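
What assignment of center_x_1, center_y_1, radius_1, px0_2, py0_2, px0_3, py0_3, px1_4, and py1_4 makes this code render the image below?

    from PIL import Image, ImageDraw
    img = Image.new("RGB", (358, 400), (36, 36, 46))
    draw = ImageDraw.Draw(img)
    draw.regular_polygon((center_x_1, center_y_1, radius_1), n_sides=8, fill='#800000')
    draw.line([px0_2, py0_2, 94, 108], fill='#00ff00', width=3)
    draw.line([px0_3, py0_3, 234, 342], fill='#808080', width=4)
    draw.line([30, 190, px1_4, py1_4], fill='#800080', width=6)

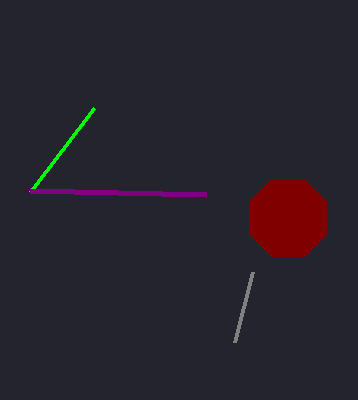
center_x_1 = 288; center_y_1 = 218; radius_1 = 42; px0_2 = 30; py0_2 = 192; px0_3 = 252; py0_3 = 272; px1_4 = 206; py1_4 = 194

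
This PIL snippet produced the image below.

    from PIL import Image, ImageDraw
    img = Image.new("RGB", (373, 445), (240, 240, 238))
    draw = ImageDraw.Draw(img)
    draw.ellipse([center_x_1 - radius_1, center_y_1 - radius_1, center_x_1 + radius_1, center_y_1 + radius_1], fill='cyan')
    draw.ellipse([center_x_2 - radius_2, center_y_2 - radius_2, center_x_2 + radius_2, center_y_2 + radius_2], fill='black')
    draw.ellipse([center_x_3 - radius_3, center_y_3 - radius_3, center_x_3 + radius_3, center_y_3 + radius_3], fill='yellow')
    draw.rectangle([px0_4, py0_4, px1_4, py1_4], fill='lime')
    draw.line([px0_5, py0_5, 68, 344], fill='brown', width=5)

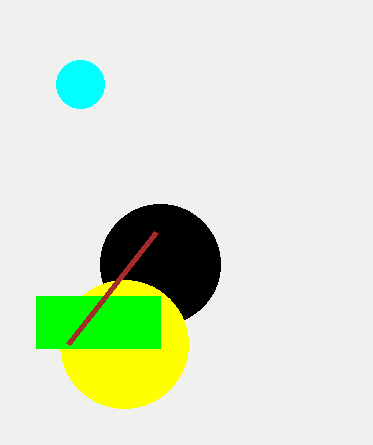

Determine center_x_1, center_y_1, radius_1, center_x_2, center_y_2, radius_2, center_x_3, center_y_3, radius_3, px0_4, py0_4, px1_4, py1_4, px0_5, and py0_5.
center_x_1 = 80, center_y_1 = 84, radius_1 = 24, center_x_2 = 160, center_y_2 = 264, radius_2 = 60, center_x_3 = 124, center_y_3 = 344, radius_3 = 64, px0_4 = 36, py0_4 = 296, px1_4 = 160, py1_4 = 348, px0_5 = 156, py0_5 = 232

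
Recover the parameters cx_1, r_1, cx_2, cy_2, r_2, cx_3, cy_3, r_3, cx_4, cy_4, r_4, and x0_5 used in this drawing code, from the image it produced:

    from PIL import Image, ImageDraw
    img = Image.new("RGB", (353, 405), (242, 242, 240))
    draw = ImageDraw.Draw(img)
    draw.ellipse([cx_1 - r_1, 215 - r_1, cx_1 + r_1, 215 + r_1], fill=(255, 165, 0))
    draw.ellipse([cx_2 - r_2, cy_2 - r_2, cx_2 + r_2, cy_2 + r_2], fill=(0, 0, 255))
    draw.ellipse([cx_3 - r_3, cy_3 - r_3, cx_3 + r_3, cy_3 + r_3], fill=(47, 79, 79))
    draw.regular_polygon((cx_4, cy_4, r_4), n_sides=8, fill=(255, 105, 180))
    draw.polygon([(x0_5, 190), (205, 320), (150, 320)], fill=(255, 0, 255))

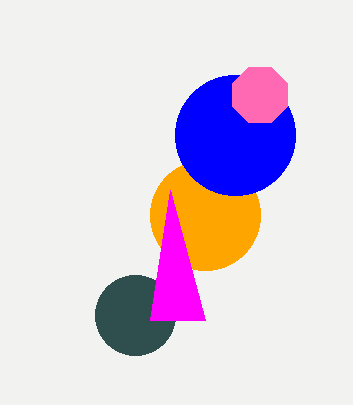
cx_1 = 205; r_1 = 55; cx_2 = 235; cy_2 = 135; r_2 = 60; cx_3 = 135; cy_3 = 315; r_3 = 40; cx_4 = 260; cy_4 = 95; r_4 = 30; x0_5 = 170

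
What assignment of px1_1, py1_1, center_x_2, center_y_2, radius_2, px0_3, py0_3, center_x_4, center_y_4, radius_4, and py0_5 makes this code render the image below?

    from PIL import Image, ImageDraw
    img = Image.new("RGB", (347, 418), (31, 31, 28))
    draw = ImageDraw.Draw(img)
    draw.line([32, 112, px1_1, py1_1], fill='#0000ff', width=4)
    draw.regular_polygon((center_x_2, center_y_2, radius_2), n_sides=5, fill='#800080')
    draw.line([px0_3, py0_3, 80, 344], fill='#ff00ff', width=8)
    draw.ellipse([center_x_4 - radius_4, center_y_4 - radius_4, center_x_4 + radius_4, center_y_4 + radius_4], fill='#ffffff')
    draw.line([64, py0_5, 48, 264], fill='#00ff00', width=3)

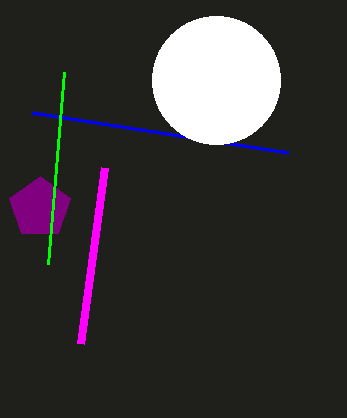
px1_1 = 288; py1_1 = 152; center_x_2 = 40; center_y_2 = 208; radius_2 = 32; px0_3 = 104; py0_3 = 168; center_x_4 = 216; center_y_4 = 80; radius_4 = 64; py0_5 = 72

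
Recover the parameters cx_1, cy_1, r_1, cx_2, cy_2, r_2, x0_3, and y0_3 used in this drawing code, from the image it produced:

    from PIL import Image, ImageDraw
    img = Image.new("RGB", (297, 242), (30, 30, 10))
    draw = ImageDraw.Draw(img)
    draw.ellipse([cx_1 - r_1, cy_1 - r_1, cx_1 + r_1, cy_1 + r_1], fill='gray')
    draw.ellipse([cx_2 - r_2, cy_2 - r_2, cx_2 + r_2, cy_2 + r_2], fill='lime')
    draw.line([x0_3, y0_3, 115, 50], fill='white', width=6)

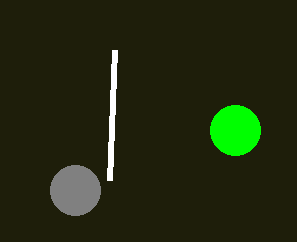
cx_1 = 75
cy_1 = 190
r_1 = 25
cx_2 = 235
cy_2 = 130
r_2 = 25
x0_3 = 110
y0_3 = 180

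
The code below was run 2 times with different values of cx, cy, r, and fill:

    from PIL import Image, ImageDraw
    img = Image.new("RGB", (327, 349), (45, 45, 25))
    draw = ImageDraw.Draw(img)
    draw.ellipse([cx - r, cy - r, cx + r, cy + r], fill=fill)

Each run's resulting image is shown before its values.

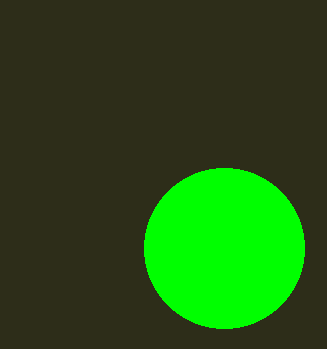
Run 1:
cx = 224; cy = 248; r = 80; fill = 'lime'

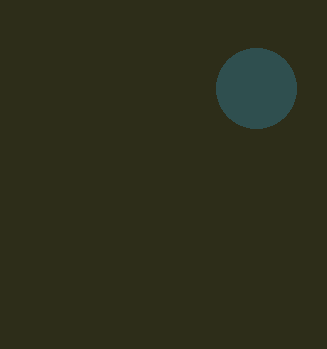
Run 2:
cx = 256, cy = 88, r = 40, fill = 'darkslategray'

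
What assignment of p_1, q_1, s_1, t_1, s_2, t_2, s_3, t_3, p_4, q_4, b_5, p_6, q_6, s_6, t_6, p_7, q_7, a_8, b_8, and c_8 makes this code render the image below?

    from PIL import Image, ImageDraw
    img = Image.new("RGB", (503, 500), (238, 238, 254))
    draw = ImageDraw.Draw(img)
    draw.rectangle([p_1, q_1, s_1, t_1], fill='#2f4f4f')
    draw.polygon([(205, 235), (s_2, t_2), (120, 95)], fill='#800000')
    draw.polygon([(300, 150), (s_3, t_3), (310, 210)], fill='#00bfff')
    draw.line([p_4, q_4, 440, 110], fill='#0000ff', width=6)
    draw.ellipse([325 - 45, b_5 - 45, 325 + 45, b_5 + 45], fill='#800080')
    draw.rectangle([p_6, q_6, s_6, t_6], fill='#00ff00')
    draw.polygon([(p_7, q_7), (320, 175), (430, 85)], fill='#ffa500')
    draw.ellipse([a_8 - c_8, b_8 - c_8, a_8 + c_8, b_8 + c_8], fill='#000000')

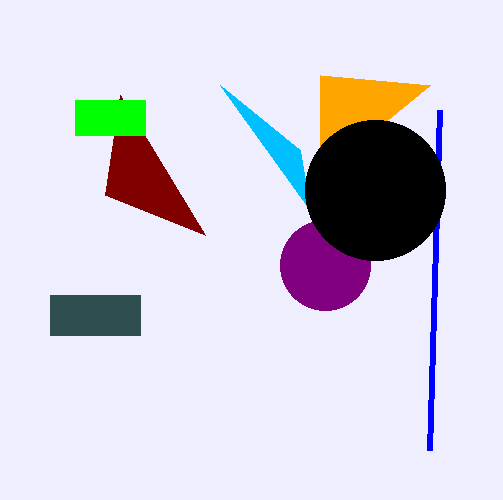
p_1 = 50; q_1 = 295; s_1 = 140; t_1 = 335; s_2 = 105; t_2 = 195; s_3 = 220; t_3 = 85; p_4 = 430; q_4 = 450; b_5 = 265; p_6 = 75; q_6 = 100; s_6 = 145; t_6 = 135; p_7 = 320; q_7 = 75; a_8 = 375; b_8 = 190; c_8 = 70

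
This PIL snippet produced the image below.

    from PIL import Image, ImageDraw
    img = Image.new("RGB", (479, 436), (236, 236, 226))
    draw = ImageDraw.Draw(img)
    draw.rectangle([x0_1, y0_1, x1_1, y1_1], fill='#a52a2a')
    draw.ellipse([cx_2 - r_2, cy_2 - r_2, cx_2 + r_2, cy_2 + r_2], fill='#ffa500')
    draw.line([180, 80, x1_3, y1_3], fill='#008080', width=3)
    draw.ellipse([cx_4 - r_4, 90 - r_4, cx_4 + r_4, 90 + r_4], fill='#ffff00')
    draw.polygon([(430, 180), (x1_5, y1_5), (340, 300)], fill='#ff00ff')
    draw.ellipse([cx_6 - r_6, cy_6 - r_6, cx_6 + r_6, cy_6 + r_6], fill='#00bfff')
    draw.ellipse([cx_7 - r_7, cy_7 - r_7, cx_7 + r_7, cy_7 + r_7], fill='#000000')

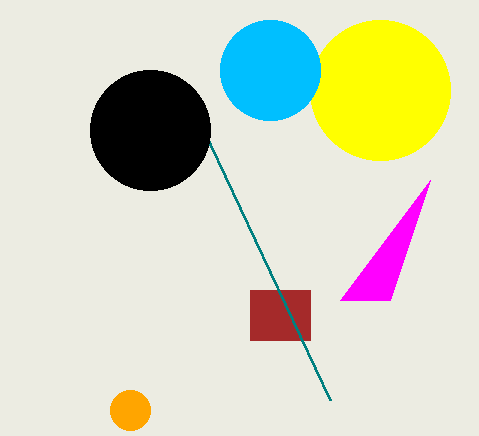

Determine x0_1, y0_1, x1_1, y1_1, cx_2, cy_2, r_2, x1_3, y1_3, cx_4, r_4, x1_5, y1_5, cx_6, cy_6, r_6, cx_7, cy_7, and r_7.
x0_1 = 250, y0_1 = 290, x1_1 = 310, y1_1 = 340, cx_2 = 130, cy_2 = 410, r_2 = 20, x1_3 = 330, y1_3 = 400, cx_4 = 380, r_4 = 70, x1_5 = 390, y1_5 = 300, cx_6 = 270, cy_6 = 70, r_6 = 50, cx_7 = 150, cy_7 = 130, r_7 = 60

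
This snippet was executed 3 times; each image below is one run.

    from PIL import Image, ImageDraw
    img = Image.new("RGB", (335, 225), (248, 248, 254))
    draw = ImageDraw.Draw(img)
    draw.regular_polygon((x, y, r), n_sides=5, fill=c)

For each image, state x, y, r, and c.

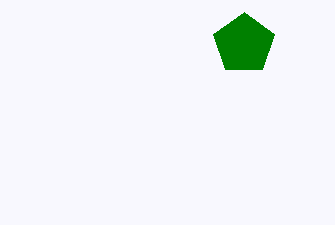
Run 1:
x = 244
y = 44
r = 32
c = 'green'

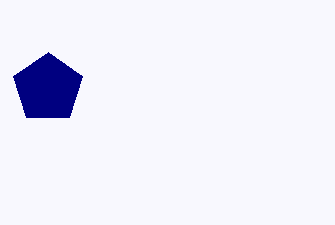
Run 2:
x = 48; y = 88; r = 36; c = 'navy'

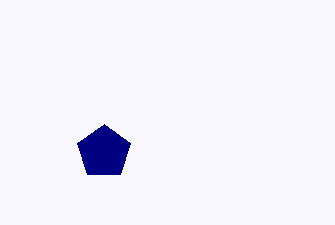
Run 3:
x = 104
y = 152
r = 28
c = 'navy'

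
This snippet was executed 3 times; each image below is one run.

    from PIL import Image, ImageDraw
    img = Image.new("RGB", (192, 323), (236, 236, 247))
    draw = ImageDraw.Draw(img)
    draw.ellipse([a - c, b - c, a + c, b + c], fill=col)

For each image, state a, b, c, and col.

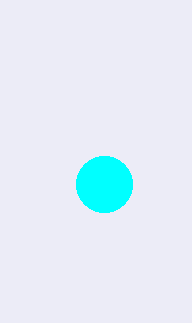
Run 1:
a = 104
b = 184
c = 28
col = 'cyan'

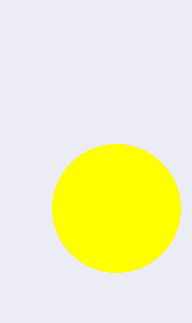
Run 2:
a = 116, b = 208, c = 64, col = 'yellow'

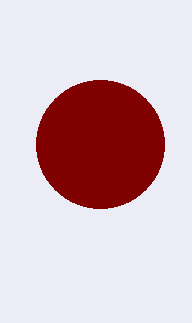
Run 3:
a = 100; b = 144; c = 64; col = 'maroon'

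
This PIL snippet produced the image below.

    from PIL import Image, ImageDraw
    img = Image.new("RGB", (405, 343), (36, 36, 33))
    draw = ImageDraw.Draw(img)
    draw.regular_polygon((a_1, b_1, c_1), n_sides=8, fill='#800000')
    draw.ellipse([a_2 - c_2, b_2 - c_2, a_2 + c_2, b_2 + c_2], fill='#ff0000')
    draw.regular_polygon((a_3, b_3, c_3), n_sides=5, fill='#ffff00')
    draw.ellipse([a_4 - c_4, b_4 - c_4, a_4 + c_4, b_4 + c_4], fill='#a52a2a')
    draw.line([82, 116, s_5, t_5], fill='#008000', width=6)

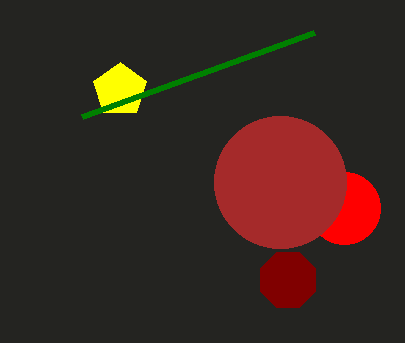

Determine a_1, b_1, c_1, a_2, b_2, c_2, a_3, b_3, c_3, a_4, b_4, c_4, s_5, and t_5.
a_1 = 288, b_1 = 280, c_1 = 30, a_2 = 344, b_2 = 208, c_2 = 36, a_3 = 120, b_3 = 90, c_3 = 28, a_4 = 280, b_4 = 182, c_4 = 66, s_5 = 314, t_5 = 32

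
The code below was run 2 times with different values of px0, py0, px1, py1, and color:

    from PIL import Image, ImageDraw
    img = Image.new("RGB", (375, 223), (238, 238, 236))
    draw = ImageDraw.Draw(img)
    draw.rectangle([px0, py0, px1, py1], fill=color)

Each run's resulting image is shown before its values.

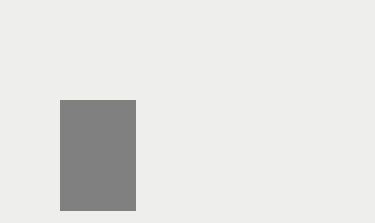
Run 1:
px0 = 60; py0 = 100; px1 = 135; py1 = 210; color = 'gray'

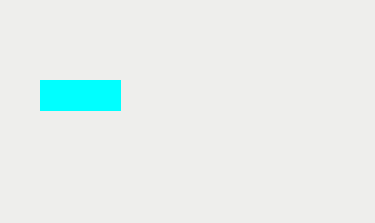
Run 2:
px0 = 40; py0 = 80; px1 = 120; py1 = 110; color = 'cyan'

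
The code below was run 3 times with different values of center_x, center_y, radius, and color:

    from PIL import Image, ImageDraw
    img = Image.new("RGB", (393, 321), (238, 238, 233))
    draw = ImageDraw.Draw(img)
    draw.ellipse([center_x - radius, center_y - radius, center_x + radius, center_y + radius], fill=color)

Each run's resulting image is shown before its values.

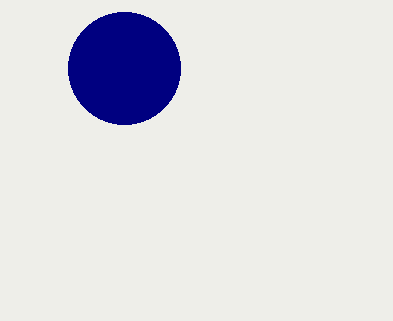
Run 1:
center_x = 124
center_y = 68
radius = 56
color = 'navy'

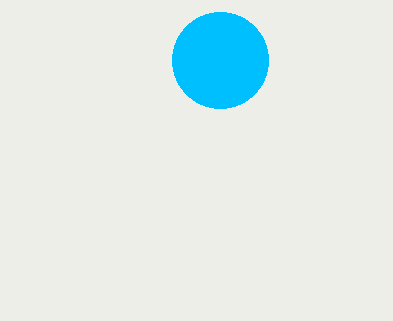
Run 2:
center_x = 220, center_y = 60, radius = 48, color = 'deepskyblue'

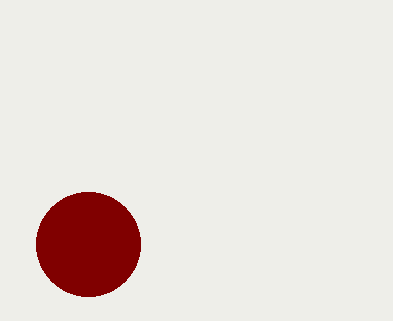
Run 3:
center_x = 88; center_y = 244; radius = 52; color = 'maroon'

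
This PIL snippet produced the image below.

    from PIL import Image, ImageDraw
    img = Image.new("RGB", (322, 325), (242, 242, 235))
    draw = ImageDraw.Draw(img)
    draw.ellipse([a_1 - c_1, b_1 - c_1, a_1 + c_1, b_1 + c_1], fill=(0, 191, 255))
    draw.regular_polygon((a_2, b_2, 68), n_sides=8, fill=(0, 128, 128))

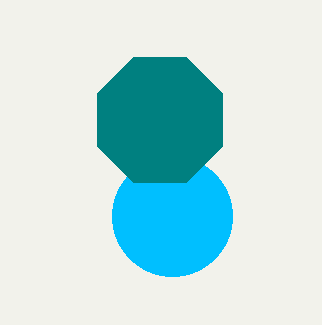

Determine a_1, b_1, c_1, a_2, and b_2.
a_1 = 172; b_1 = 216; c_1 = 60; a_2 = 160; b_2 = 120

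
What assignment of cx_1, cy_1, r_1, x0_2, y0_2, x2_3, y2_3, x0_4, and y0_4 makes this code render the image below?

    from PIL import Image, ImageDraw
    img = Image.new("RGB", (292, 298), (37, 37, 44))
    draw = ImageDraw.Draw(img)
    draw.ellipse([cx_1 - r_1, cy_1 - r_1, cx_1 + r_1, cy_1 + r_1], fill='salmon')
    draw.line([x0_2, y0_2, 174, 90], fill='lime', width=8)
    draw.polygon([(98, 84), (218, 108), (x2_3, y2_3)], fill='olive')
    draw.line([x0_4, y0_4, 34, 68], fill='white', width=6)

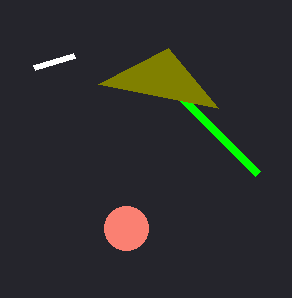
cx_1 = 126, cy_1 = 228, r_1 = 22, x0_2 = 258, y0_2 = 174, x2_3 = 168, y2_3 = 48, x0_4 = 74, y0_4 = 56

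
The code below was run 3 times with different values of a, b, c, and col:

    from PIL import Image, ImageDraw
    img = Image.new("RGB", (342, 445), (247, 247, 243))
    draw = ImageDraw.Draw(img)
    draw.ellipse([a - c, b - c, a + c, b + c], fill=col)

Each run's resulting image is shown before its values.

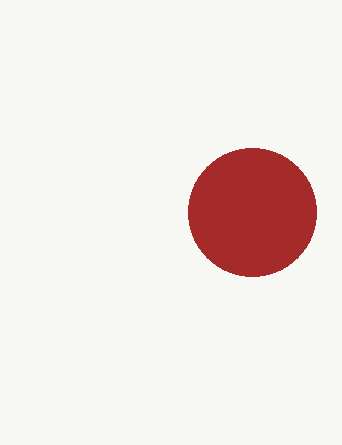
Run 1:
a = 252
b = 212
c = 64
col = 'brown'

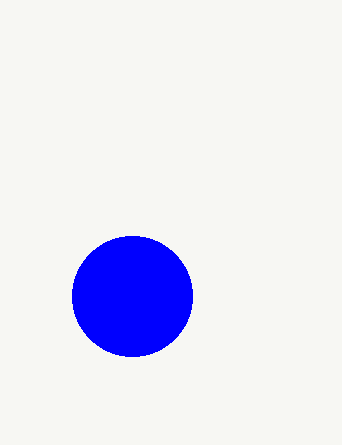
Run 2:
a = 132; b = 296; c = 60; col = 'blue'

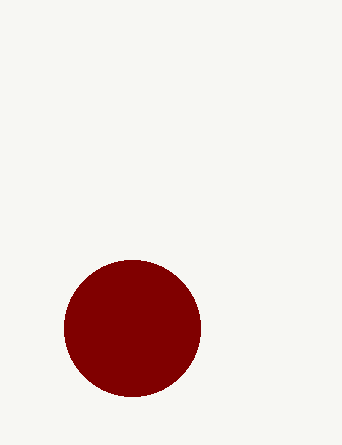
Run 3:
a = 132; b = 328; c = 68; col = 'maroon'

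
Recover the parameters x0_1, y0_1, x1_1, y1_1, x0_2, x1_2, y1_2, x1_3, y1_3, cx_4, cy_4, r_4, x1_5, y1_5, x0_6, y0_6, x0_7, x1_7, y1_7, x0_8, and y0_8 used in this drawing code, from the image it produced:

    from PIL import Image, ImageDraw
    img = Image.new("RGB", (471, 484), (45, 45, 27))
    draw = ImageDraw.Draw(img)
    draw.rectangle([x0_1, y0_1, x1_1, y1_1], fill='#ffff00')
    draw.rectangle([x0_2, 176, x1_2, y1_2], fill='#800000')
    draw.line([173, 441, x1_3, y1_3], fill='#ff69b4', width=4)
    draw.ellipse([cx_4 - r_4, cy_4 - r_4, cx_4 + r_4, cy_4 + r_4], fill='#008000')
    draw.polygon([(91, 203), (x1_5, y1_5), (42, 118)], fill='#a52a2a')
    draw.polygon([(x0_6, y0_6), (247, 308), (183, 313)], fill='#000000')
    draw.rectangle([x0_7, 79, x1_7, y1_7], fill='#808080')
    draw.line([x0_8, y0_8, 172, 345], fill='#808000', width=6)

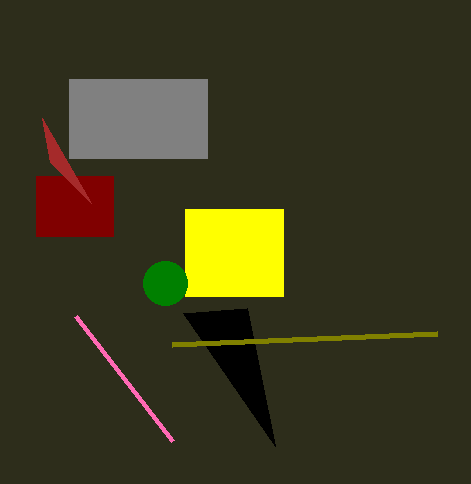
x0_1 = 185, y0_1 = 209, x1_1 = 283, y1_1 = 296, x0_2 = 36, x1_2 = 113, y1_2 = 236, x1_3 = 76, y1_3 = 316, cx_4 = 165, cy_4 = 283, r_4 = 22, x1_5 = 50, y1_5 = 162, x0_6 = 275, y0_6 = 446, x0_7 = 69, x1_7 = 207, y1_7 = 158, x0_8 = 437, y0_8 = 334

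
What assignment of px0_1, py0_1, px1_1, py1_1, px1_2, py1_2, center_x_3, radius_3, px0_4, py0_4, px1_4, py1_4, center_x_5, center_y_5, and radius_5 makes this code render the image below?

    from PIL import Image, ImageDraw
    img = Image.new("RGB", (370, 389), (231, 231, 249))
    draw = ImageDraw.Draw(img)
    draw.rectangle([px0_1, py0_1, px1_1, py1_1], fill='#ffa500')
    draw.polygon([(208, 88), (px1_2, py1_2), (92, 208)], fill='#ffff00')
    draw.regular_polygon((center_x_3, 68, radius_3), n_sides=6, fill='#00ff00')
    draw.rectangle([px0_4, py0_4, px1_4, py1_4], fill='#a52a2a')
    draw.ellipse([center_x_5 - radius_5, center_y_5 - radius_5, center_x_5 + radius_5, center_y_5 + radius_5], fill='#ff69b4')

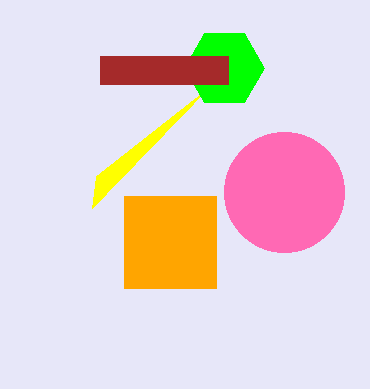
px0_1 = 124, py0_1 = 196, px1_1 = 216, py1_1 = 288, px1_2 = 96, py1_2 = 176, center_x_3 = 224, radius_3 = 40, px0_4 = 100, py0_4 = 56, px1_4 = 228, py1_4 = 84, center_x_5 = 284, center_y_5 = 192, radius_5 = 60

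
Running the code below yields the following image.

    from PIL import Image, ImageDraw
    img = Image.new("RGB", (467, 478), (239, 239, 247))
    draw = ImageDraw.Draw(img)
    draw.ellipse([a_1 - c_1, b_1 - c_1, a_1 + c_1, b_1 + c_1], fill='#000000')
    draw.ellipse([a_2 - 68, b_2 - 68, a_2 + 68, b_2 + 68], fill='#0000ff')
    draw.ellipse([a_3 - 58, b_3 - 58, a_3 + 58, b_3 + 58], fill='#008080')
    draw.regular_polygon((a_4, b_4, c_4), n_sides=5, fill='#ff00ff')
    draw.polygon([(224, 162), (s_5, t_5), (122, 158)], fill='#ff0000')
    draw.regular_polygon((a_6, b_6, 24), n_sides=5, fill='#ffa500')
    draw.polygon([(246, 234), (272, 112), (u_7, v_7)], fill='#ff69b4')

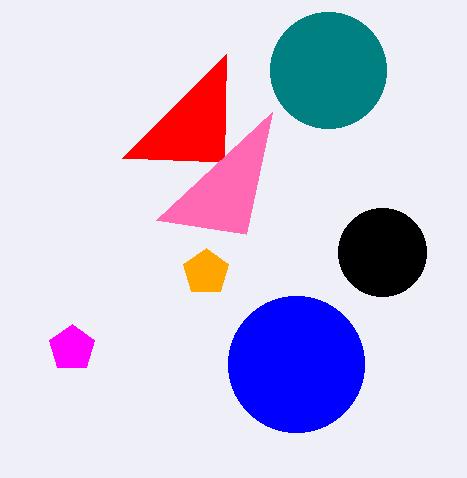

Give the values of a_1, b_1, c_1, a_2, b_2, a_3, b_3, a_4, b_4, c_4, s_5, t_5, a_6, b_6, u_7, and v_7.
a_1 = 382
b_1 = 252
c_1 = 44
a_2 = 296
b_2 = 364
a_3 = 328
b_3 = 70
a_4 = 72
b_4 = 348
c_4 = 24
s_5 = 226
t_5 = 54
a_6 = 206
b_6 = 272
u_7 = 156
v_7 = 220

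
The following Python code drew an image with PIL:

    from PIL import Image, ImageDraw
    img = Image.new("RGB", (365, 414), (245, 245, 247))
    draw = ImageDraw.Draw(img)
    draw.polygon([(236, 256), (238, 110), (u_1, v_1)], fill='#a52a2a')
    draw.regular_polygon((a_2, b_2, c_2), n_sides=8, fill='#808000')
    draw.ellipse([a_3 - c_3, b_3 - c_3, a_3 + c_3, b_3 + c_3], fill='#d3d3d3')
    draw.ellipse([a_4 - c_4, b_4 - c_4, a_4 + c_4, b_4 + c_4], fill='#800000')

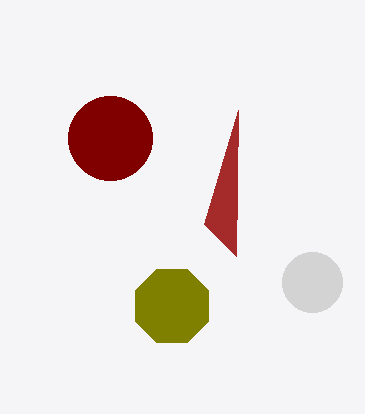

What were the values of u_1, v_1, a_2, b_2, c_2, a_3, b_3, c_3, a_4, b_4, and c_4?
u_1 = 204
v_1 = 224
a_2 = 172
b_2 = 306
c_2 = 40
a_3 = 312
b_3 = 282
c_3 = 30
a_4 = 110
b_4 = 138
c_4 = 42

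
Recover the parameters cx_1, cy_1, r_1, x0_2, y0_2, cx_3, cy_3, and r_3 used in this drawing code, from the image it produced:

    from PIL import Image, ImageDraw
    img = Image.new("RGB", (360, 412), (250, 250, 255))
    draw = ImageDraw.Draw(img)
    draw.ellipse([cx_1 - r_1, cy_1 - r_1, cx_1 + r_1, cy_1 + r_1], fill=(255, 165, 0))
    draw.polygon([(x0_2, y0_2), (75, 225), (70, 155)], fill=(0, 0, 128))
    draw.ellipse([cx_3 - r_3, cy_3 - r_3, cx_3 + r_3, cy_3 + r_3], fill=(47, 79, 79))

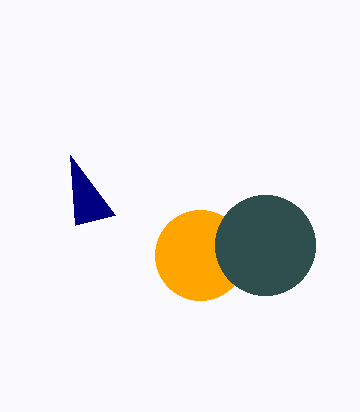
cx_1 = 200; cy_1 = 255; r_1 = 45; x0_2 = 115; y0_2 = 215; cx_3 = 265; cy_3 = 245; r_3 = 50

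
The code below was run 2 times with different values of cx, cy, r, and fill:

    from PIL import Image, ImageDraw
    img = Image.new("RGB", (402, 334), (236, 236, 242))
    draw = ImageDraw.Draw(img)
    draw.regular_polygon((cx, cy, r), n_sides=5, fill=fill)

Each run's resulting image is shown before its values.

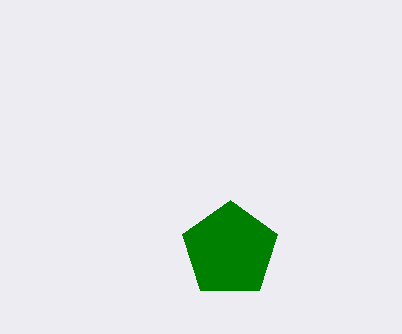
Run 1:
cx = 230
cy = 250
r = 50
fill = 'green'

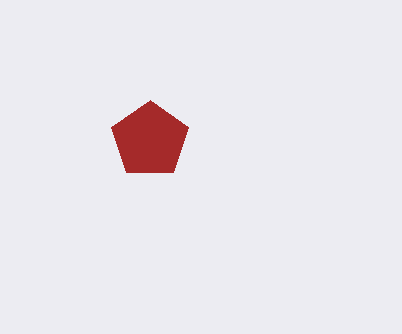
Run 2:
cx = 150
cy = 140
r = 40
fill = 'brown'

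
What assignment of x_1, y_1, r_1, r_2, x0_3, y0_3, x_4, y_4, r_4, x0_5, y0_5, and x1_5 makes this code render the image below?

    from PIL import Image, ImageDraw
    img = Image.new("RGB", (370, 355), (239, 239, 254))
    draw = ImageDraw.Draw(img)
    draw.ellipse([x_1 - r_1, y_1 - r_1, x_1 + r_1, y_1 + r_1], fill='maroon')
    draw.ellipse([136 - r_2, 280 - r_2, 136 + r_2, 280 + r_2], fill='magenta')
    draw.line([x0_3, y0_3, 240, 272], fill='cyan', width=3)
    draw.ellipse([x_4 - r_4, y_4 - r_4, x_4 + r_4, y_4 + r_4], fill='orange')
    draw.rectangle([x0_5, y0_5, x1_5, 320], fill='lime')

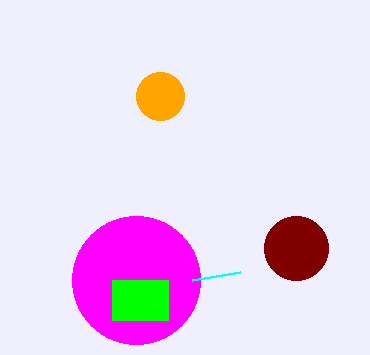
x_1 = 296, y_1 = 248, r_1 = 32, r_2 = 64, x0_3 = 192, y0_3 = 280, x_4 = 160, y_4 = 96, r_4 = 24, x0_5 = 112, y0_5 = 280, x1_5 = 168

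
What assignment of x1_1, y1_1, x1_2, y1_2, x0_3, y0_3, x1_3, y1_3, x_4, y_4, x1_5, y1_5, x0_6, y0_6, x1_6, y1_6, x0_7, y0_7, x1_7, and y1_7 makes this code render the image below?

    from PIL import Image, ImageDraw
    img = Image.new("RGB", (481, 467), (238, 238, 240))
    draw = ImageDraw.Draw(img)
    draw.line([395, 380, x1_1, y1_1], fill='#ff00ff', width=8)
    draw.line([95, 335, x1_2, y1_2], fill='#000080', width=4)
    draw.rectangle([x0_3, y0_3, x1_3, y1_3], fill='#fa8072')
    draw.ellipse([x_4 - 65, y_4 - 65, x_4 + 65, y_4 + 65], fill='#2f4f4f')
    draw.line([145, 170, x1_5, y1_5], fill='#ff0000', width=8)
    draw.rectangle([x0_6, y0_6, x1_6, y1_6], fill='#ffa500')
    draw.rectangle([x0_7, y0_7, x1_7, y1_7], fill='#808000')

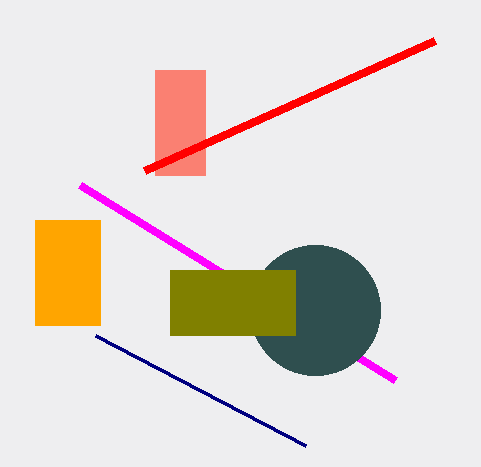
x1_1 = 80
y1_1 = 185
x1_2 = 305
y1_2 = 445
x0_3 = 155
y0_3 = 70
x1_3 = 205
y1_3 = 175
x_4 = 315
y_4 = 310
x1_5 = 435
y1_5 = 40
x0_6 = 35
y0_6 = 220
x1_6 = 100
y1_6 = 325
x0_7 = 170
y0_7 = 270
x1_7 = 295
y1_7 = 335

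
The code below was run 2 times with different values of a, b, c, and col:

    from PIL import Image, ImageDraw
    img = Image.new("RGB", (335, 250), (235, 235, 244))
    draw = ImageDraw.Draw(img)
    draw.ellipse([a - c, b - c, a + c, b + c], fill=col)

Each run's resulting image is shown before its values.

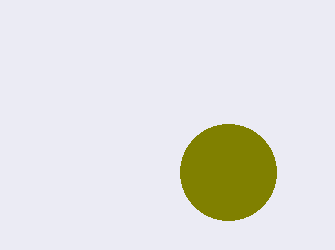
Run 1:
a = 228; b = 172; c = 48; col = 'olive'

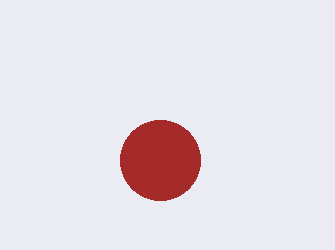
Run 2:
a = 160
b = 160
c = 40
col = 'brown'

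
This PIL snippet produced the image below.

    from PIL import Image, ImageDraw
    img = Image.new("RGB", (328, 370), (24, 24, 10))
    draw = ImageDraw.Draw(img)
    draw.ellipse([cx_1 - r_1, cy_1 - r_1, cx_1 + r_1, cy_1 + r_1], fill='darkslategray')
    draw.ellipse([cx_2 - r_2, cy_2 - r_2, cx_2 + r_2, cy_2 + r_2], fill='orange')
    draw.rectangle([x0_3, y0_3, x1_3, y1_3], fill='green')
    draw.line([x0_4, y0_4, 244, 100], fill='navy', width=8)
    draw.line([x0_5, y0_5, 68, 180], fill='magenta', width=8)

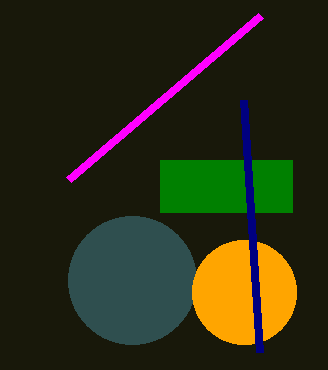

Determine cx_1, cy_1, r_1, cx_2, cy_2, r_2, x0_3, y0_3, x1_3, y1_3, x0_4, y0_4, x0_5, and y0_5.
cx_1 = 132, cy_1 = 280, r_1 = 64, cx_2 = 244, cy_2 = 292, r_2 = 52, x0_3 = 160, y0_3 = 160, x1_3 = 292, y1_3 = 212, x0_4 = 260, y0_4 = 352, x0_5 = 260, y0_5 = 16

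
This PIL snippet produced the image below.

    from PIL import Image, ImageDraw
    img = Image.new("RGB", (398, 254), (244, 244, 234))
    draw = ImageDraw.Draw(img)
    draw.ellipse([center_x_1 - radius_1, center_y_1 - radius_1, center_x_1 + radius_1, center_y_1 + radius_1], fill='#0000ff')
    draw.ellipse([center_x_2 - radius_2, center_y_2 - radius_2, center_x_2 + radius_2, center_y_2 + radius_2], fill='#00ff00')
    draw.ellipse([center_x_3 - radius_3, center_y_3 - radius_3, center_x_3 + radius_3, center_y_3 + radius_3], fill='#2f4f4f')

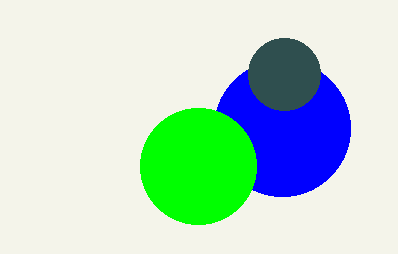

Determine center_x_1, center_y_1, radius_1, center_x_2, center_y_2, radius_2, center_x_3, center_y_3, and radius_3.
center_x_1 = 282
center_y_1 = 128
radius_1 = 68
center_x_2 = 198
center_y_2 = 166
radius_2 = 58
center_x_3 = 284
center_y_3 = 74
radius_3 = 36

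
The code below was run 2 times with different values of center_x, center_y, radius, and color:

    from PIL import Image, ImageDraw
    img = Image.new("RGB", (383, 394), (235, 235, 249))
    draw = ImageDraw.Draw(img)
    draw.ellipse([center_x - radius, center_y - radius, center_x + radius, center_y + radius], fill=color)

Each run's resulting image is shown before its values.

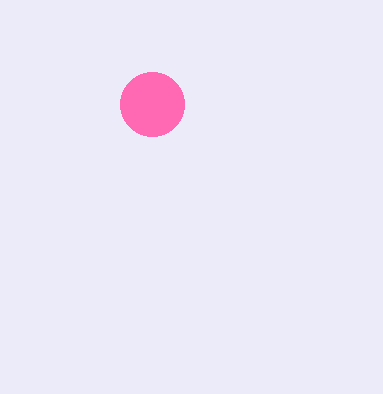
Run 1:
center_x = 152; center_y = 104; radius = 32; color = 'hotpink'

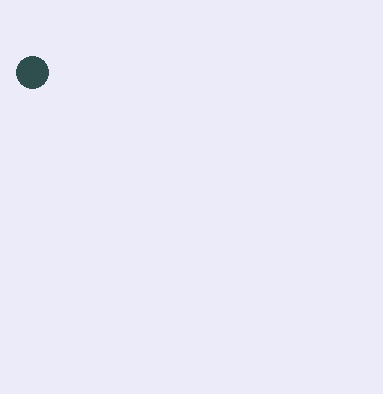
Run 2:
center_x = 32; center_y = 72; radius = 16; color = 'darkslategray'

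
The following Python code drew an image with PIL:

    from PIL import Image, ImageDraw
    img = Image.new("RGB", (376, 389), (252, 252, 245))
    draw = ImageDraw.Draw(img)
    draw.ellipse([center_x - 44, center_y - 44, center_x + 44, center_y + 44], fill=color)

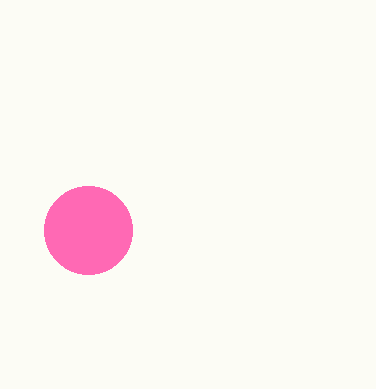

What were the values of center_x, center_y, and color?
center_x = 88; center_y = 230; color = 'hotpink'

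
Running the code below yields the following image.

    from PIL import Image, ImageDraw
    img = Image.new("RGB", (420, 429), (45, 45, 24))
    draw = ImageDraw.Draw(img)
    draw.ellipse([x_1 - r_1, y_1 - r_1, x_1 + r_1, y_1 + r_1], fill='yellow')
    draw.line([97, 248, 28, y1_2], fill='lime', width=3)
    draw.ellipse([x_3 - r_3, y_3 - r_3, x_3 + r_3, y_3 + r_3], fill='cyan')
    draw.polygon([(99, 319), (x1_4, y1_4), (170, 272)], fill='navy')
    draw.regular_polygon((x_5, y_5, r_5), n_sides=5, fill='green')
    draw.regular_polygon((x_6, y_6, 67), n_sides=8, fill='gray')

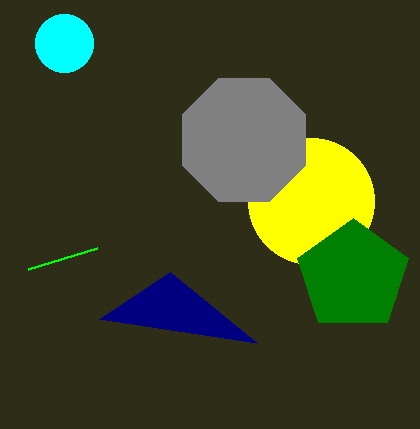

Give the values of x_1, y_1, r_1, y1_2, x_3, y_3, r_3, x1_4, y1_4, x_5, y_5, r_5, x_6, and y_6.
x_1 = 311; y_1 = 201; r_1 = 63; y1_2 = 269; x_3 = 64; y_3 = 43; r_3 = 29; x1_4 = 257; y1_4 = 343; x_5 = 353; y_5 = 276; r_5 = 58; x_6 = 244; y_6 = 140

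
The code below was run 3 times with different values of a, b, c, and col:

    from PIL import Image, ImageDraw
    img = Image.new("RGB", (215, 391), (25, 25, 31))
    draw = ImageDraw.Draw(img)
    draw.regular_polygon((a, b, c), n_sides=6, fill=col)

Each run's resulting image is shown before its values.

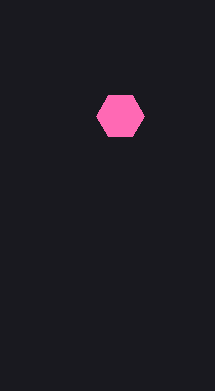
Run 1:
a = 120
b = 116
c = 24
col = 'hotpink'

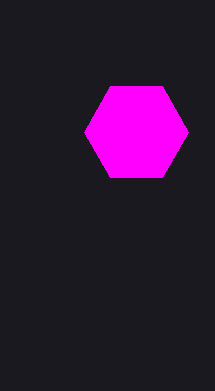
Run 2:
a = 136, b = 132, c = 52, col = 'magenta'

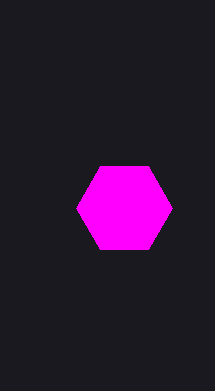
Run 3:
a = 124
b = 208
c = 48
col = 'magenta'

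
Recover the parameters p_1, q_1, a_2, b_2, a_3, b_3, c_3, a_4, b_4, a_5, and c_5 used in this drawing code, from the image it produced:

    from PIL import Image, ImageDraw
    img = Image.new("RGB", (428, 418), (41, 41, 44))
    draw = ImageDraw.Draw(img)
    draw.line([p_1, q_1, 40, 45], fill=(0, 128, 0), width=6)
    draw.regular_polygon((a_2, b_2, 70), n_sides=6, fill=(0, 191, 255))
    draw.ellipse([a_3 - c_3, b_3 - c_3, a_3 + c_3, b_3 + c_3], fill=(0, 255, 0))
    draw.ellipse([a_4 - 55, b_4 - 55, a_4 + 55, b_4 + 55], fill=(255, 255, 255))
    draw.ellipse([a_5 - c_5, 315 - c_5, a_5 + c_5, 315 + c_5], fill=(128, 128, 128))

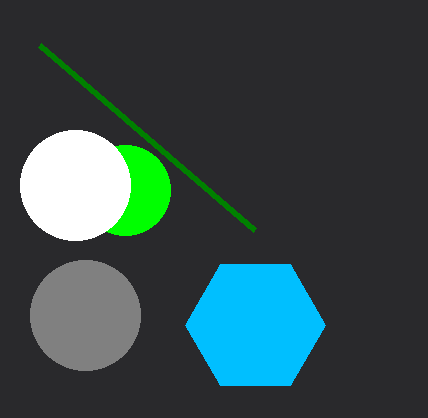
p_1 = 255, q_1 = 230, a_2 = 255, b_2 = 325, a_3 = 125, b_3 = 190, c_3 = 45, a_4 = 75, b_4 = 185, a_5 = 85, c_5 = 55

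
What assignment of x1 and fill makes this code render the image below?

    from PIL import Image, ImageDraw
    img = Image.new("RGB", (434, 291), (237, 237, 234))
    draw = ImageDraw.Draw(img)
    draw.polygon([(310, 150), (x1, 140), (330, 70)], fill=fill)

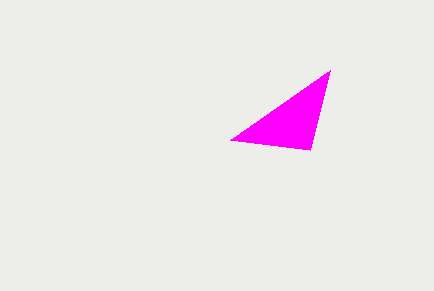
x1 = 230; fill = 'magenta'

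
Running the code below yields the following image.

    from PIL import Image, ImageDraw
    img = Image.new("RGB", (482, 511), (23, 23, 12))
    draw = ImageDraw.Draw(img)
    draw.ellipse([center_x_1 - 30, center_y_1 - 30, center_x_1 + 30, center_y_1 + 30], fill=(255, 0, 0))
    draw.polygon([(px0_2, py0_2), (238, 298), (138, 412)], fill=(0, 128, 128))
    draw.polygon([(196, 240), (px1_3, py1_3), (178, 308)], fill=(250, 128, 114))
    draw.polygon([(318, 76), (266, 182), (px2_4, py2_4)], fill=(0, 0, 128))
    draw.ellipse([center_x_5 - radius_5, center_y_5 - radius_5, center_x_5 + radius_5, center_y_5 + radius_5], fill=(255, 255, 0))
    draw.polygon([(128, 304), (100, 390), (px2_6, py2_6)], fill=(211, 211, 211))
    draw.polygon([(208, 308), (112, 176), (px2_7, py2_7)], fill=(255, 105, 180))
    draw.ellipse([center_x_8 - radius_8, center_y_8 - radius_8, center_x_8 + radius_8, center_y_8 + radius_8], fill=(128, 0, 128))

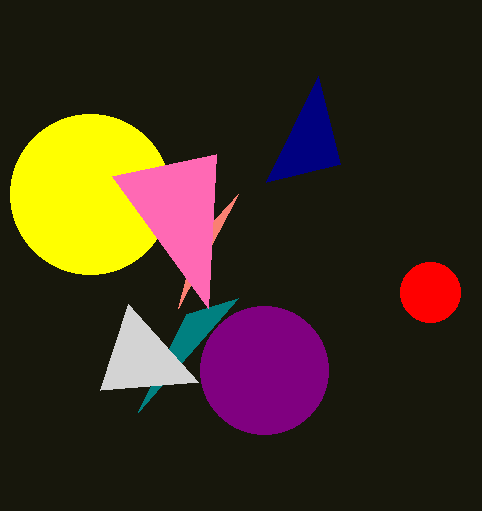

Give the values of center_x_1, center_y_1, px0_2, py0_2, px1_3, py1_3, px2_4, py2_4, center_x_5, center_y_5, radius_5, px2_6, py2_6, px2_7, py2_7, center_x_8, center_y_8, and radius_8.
center_x_1 = 430, center_y_1 = 292, px0_2 = 186, py0_2 = 314, px1_3 = 238, py1_3 = 194, px2_4 = 340, py2_4 = 164, center_x_5 = 90, center_y_5 = 194, radius_5 = 80, px2_6 = 198, py2_6 = 382, px2_7 = 216, py2_7 = 154, center_x_8 = 264, center_y_8 = 370, radius_8 = 64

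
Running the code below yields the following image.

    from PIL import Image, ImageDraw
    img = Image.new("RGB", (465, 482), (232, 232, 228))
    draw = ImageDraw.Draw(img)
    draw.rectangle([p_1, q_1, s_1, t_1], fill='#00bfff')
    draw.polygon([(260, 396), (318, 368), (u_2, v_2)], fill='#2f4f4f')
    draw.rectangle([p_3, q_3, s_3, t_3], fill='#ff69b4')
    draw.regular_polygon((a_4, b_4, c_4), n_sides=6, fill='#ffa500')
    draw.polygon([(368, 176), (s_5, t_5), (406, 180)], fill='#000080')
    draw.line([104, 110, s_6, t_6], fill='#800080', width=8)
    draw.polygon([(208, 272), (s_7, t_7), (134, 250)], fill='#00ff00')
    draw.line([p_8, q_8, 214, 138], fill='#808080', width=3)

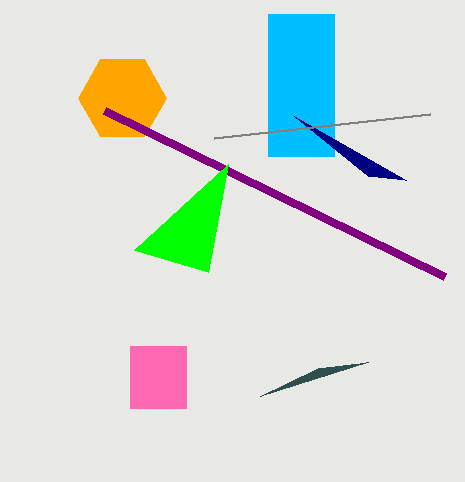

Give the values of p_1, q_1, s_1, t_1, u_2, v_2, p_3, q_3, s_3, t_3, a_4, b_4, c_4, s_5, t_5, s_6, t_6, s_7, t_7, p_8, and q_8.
p_1 = 268; q_1 = 14; s_1 = 334; t_1 = 156; u_2 = 368; v_2 = 362; p_3 = 130; q_3 = 346; s_3 = 186; t_3 = 408; a_4 = 122; b_4 = 98; c_4 = 44; s_5 = 294; t_5 = 116; s_6 = 444; t_6 = 276; s_7 = 228; t_7 = 164; p_8 = 430; q_8 = 114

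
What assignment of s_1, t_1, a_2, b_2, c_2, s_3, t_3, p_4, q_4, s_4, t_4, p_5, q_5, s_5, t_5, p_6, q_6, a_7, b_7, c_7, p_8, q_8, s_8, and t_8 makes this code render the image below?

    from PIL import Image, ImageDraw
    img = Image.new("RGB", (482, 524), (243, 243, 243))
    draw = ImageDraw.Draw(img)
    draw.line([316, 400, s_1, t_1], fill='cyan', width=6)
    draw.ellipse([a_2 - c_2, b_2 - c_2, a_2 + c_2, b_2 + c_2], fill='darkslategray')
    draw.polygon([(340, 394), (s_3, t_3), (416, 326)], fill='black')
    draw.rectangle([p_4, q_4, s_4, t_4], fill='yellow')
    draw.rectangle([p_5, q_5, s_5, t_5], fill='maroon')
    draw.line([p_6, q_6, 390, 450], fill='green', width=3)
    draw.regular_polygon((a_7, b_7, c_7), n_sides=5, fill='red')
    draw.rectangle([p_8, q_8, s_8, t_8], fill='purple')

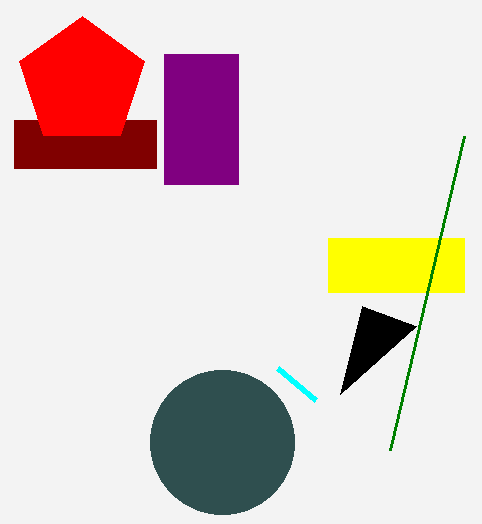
s_1 = 278
t_1 = 368
a_2 = 222
b_2 = 442
c_2 = 72
s_3 = 362
t_3 = 306
p_4 = 328
q_4 = 238
s_4 = 464
t_4 = 292
p_5 = 14
q_5 = 120
s_5 = 156
t_5 = 168
p_6 = 464
q_6 = 136
a_7 = 82
b_7 = 82
c_7 = 66
p_8 = 164
q_8 = 54
s_8 = 238
t_8 = 184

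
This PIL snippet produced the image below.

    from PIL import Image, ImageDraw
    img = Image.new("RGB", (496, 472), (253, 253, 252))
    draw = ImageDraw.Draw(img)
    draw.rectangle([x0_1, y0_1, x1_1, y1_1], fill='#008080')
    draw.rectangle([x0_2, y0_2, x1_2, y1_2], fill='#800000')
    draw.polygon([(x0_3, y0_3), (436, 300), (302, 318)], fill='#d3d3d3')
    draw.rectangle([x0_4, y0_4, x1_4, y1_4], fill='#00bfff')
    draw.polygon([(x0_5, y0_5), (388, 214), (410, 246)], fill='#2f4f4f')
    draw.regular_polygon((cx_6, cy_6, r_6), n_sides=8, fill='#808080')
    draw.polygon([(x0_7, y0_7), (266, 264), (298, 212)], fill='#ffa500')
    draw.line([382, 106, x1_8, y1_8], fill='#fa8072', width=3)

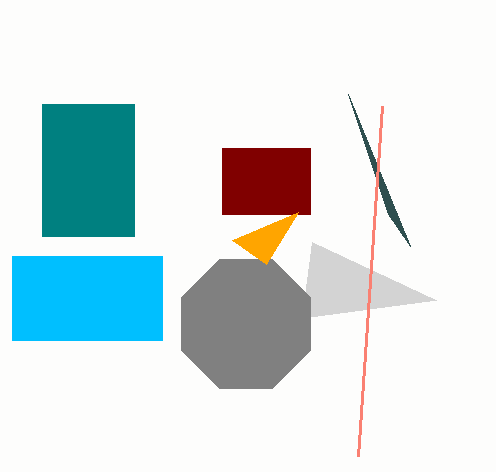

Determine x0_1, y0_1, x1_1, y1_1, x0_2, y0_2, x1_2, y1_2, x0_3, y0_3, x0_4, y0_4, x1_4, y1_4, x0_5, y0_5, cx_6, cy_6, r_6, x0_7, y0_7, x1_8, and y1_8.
x0_1 = 42, y0_1 = 104, x1_1 = 134, y1_1 = 236, x0_2 = 222, y0_2 = 148, x1_2 = 310, y1_2 = 214, x0_3 = 312, y0_3 = 242, x0_4 = 12, y0_4 = 256, x1_4 = 162, y1_4 = 340, x0_5 = 348, y0_5 = 94, cx_6 = 246, cy_6 = 324, r_6 = 70, x0_7 = 232, y0_7 = 240, x1_8 = 358, y1_8 = 456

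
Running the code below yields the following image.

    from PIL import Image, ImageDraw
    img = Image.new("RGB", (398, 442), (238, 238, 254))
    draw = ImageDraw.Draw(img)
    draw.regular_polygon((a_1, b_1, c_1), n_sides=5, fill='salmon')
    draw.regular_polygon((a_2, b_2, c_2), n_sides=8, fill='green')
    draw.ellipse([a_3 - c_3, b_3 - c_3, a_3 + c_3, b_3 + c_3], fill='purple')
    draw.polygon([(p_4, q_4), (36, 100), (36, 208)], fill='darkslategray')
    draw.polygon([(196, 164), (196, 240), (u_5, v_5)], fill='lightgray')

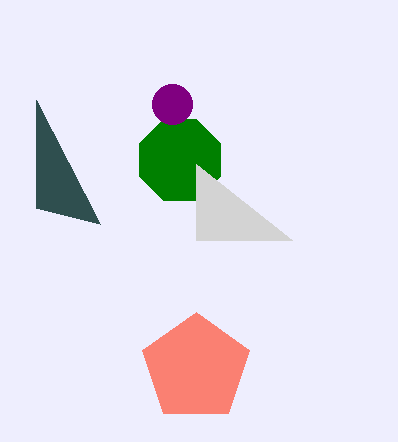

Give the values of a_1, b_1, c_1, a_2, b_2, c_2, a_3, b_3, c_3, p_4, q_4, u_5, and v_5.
a_1 = 196; b_1 = 368; c_1 = 56; a_2 = 180; b_2 = 160; c_2 = 44; a_3 = 172; b_3 = 104; c_3 = 20; p_4 = 100; q_4 = 224; u_5 = 292; v_5 = 240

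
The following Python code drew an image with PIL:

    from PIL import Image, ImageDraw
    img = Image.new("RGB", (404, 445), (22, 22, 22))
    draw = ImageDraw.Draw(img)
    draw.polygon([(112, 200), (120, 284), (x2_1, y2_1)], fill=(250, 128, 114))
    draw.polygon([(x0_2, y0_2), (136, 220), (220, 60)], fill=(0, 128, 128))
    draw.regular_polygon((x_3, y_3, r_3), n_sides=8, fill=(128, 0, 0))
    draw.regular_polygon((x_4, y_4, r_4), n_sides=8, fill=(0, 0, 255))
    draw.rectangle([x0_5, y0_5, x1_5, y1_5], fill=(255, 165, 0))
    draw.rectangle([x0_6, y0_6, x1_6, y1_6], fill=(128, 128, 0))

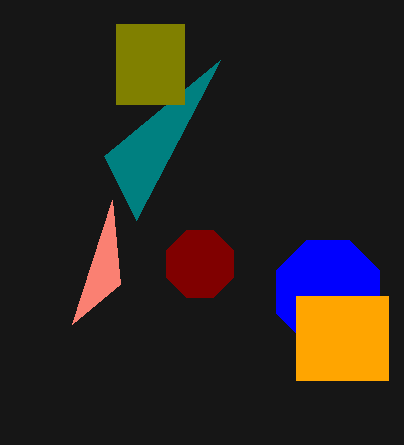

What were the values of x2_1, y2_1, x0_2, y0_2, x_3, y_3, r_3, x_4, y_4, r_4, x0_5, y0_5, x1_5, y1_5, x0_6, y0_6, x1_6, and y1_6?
x2_1 = 72
y2_1 = 324
x0_2 = 104
y0_2 = 156
x_3 = 200
y_3 = 264
r_3 = 36
x_4 = 328
y_4 = 292
r_4 = 56
x0_5 = 296
y0_5 = 296
x1_5 = 388
y1_5 = 380
x0_6 = 116
y0_6 = 24
x1_6 = 184
y1_6 = 104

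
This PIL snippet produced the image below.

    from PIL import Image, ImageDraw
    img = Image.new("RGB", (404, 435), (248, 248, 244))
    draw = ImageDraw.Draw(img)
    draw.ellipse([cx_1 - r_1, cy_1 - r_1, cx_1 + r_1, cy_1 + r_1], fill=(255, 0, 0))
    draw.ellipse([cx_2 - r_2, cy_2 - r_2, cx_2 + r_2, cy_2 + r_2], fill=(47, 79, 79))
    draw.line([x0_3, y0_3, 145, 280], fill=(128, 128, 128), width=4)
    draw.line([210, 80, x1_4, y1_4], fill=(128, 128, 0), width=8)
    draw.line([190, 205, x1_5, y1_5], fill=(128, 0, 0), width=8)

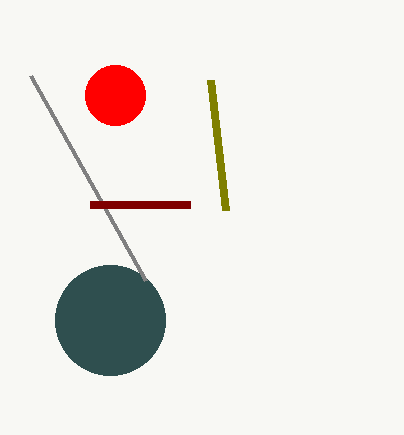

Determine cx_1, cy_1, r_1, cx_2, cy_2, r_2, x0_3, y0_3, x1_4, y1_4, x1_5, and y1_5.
cx_1 = 115
cy_1 = 95
r_1 = 30
cx_2 = 110
cy_2 = 320
r_2 = 55
x0_3 = 30
y0_3 = 75
x1_4 = 225
y1_4 = 210
x1_5 = 90
y1_5 = 205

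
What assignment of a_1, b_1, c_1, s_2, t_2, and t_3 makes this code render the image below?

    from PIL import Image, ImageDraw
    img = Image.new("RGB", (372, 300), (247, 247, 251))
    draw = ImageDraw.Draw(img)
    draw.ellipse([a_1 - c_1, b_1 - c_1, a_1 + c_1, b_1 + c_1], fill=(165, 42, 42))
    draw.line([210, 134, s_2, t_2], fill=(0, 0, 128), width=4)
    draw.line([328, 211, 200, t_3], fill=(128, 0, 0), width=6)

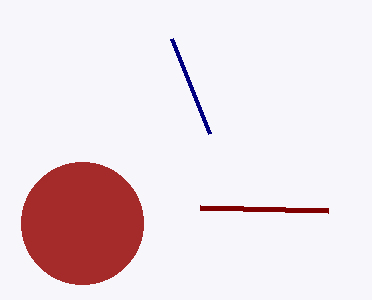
a_1 = 82, b_1 = 223, c_1 = 61, s_2 = 172, t_2 = 39, t_3 = 208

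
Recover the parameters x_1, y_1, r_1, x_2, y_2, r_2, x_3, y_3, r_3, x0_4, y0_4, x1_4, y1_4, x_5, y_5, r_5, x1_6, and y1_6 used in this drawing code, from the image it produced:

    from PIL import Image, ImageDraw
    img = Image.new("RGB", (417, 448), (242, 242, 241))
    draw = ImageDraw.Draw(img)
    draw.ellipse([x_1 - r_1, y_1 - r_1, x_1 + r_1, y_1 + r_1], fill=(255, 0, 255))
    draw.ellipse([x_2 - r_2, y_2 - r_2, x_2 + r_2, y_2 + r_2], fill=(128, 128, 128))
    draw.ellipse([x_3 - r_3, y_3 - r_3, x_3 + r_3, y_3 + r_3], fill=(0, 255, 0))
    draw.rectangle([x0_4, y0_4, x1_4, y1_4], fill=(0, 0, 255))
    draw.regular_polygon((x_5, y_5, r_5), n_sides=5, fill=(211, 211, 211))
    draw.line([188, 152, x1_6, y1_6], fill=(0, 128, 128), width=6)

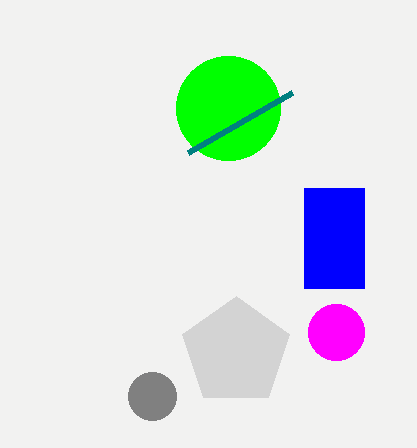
x_1 = 336; y_1 = 332; r_1 = 28; x_2 = 152; y_2 = 396; r_2 = 24; x_3 = 228; y_3 = 108; r_3 = 52; x0_4 = 304; y0_4 = 188; x1_4 = 364; y1_4 = 288; x_5 = 236; y_5 = 352; r_5 = 56; x1_6 = 292; y1_6 = 92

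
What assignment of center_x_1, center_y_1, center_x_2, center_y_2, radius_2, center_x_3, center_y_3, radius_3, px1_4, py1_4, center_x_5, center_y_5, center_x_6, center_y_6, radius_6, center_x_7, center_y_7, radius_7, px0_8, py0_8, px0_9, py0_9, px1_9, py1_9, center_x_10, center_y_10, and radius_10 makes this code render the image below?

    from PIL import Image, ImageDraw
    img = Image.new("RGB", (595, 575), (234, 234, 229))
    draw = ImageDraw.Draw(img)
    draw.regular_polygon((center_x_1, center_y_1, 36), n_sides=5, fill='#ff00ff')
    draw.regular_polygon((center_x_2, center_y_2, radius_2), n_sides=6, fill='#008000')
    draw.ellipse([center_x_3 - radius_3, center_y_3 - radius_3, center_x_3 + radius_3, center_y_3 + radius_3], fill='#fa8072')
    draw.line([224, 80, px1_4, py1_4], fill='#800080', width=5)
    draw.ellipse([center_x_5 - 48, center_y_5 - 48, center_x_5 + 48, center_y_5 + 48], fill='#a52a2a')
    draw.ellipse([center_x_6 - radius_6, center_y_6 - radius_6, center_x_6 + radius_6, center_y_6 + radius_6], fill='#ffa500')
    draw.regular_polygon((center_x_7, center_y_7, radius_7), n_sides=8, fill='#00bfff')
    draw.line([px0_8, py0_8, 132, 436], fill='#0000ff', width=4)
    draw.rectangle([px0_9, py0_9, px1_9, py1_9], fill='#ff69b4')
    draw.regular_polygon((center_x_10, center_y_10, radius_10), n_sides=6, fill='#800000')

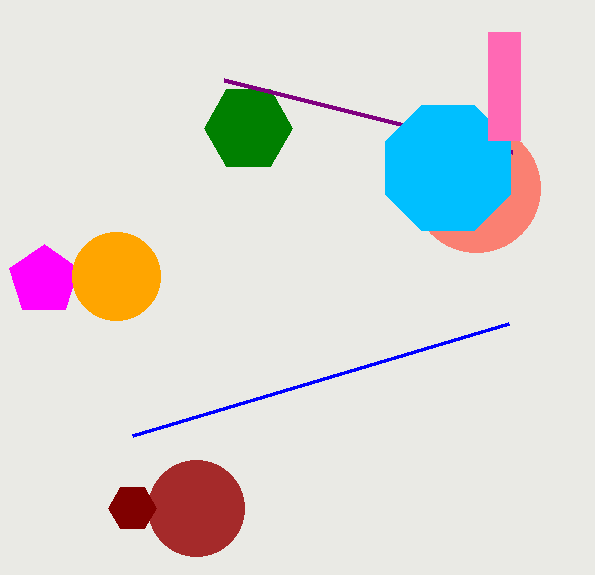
center_x_1 = 44; center_y_1 = 280; center_x_2 = 248; center_y_2 = 128; radius_2 = 44; center_x_3 = 476; center_y_3 = 188; radius_3 = 64; px1_4 = 512; py1_4 = 152; center_x_5 = 196; center_y_5 = 508; center_x_6 = 116; center_y_6 = 276; radius_6 = 44; center_x_7 = 448; center_y_7 = 168; radius_7 = 68; px0_8 = 508; py0_8 = 324; px0_9 = 488; py0_9 = 32; px1_9 = 520; py1_9 = 140; center_x_10 = 132; center_y_10 = 508; radius_10 = 24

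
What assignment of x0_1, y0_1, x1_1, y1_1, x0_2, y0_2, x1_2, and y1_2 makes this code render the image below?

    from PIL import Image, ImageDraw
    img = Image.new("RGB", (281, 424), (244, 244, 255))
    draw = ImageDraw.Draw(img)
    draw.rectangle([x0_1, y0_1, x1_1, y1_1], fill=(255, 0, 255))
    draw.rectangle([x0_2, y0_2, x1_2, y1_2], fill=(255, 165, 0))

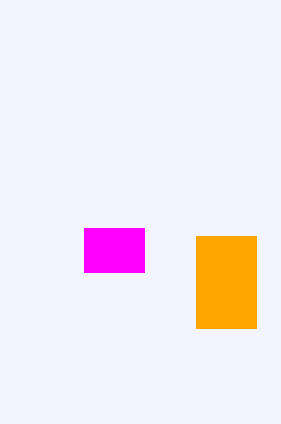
x0_1 = 84; y0_1 = 228; x1_1 = 144; y1_1 = 272; x0_2 = 196; y0_2 = 236; x1_2 = 256; y1_2 = 328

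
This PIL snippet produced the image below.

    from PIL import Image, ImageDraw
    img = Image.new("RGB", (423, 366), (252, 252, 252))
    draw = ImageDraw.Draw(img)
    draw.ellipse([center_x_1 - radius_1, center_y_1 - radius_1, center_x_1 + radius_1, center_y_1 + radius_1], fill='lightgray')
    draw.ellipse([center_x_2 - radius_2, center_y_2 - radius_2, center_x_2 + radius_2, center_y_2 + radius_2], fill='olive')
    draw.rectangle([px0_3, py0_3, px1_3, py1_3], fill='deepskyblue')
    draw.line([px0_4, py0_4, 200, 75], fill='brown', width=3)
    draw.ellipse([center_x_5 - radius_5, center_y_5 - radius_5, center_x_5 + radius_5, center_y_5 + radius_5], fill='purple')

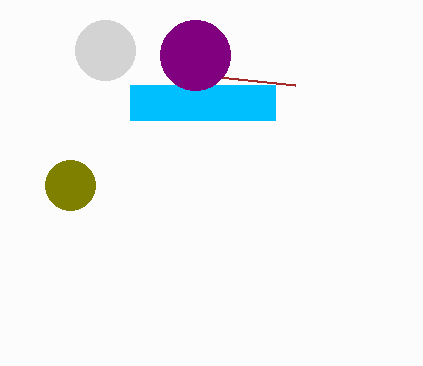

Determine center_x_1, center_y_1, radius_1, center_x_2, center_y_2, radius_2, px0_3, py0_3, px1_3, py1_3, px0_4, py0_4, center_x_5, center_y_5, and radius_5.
center_x_1 = 105
center_y_1 = 50
radius_1 = 30
center_x_2 = 70
center_y_2 = 185
radius_2 = 25
px0_3 = 130
py0_3 = 85
px1_3 = 275
py1_3 = 120
px0_4 = 295
py0_4 = 85
center_x_5 = 195
center_y_5 = 55
radius_5 = 35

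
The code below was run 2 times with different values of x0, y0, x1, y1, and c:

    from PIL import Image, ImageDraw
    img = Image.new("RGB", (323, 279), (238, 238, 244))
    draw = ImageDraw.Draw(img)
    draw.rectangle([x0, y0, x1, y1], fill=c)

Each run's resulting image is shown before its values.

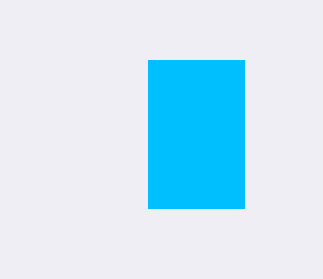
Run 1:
x0 = 148, y0 = 60, x1 = 244, y1 = 208, c = 'deepskyblue'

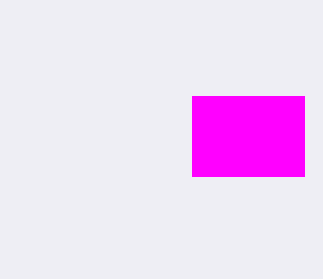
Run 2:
x0 = 192; y0 = 96; x1 = 304; y1 = 176; c = 'magenta'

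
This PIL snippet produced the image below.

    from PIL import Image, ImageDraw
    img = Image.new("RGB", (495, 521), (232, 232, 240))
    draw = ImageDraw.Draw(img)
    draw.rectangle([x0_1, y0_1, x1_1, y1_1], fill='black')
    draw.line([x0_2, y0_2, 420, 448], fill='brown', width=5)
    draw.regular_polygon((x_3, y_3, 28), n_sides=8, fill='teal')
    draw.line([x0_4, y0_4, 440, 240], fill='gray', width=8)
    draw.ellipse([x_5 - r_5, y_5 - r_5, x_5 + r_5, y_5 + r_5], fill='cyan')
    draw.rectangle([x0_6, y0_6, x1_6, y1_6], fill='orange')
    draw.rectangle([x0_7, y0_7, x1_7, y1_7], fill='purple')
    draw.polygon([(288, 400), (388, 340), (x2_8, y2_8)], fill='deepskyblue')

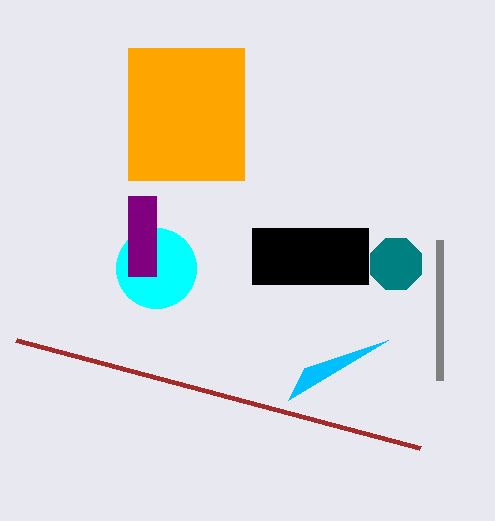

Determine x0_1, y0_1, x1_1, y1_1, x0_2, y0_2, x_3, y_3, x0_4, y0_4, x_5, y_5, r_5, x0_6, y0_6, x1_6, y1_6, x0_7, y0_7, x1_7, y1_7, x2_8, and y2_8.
x0_1 = 252, y0_1 = 228, x1_1 = 368, y1_1 = 284, x0_2 = 16, y0_2 = 340, x_3 = 396, y_3 = 264, x0_4 = 440, y0_4 = 380, x_5 = 156, y_5 = 268, r_5 = 40, x0_6 = 128, y0_6 = 48, x1_6 = 244, y1_6 = 180, x0_7 = 128, y0_7 = 196, x1_7 = 156, y1_7 = 276, x2_8 = 304, y2_8 = 368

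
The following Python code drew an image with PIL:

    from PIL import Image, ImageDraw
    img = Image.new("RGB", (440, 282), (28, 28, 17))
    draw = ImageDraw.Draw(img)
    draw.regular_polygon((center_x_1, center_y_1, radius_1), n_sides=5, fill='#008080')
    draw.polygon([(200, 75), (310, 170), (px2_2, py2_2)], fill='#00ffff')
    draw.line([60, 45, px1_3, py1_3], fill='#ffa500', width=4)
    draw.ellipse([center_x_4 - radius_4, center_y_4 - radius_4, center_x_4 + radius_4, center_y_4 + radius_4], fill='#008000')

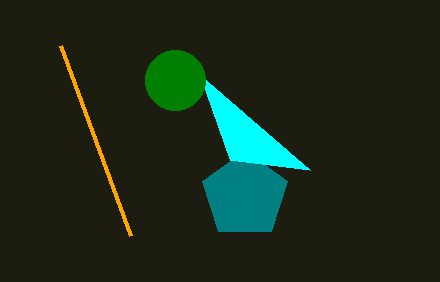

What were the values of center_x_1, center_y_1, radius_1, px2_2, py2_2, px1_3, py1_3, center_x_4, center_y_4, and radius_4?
center_x_1 = 245; center_y_1 = 195; radius_1 = 45; px2_2 = 230; py2_2 = 160; px1_3 = 130; py1_3 = 235; center_x_4 = 175; center_y_4 = 80; radius_4 = 30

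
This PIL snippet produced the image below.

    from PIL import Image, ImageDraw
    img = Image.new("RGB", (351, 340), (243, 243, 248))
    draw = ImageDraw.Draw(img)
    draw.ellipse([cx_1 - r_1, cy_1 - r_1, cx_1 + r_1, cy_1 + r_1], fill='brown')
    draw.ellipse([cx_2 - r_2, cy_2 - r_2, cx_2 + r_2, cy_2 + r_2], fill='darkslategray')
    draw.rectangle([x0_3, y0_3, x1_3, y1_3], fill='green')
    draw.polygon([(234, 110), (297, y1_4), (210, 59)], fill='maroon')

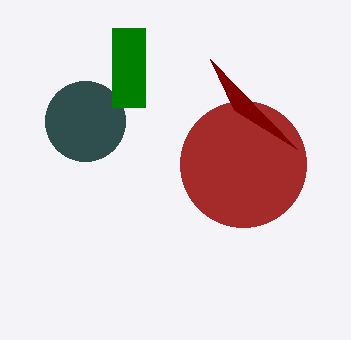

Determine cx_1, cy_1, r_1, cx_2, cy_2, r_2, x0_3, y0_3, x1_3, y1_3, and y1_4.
cx_1 = 243, cy_1 = 164, r_1 = 63, cx_2 = 85, cy_2 = 121, r_2 = 40, x0_3 = 112, y0_3 = 28, x1_3 = 145, y1_3 = 107, y1_4 = 149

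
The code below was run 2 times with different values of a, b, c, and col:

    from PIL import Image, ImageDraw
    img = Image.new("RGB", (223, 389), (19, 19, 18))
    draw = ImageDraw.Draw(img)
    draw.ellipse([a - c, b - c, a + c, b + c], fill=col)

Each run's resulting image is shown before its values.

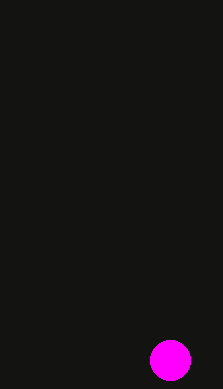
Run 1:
a = 170, b = 360, c = 20, col = 'magenta'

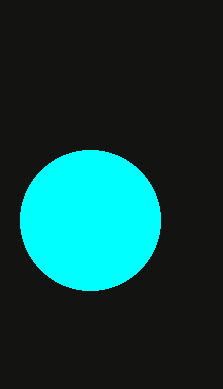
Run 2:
a = 90
b = 220
c = 70
col = 'cyan'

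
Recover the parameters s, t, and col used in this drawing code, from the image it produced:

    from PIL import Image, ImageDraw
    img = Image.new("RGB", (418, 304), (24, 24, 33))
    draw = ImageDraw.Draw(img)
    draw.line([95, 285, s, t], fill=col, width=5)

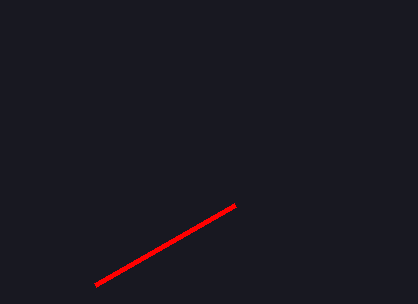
s = 235; t = 205; col = 'red'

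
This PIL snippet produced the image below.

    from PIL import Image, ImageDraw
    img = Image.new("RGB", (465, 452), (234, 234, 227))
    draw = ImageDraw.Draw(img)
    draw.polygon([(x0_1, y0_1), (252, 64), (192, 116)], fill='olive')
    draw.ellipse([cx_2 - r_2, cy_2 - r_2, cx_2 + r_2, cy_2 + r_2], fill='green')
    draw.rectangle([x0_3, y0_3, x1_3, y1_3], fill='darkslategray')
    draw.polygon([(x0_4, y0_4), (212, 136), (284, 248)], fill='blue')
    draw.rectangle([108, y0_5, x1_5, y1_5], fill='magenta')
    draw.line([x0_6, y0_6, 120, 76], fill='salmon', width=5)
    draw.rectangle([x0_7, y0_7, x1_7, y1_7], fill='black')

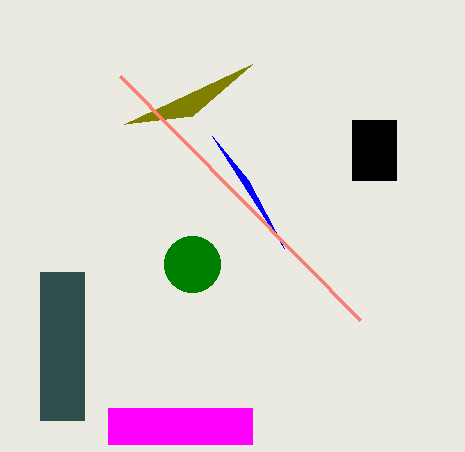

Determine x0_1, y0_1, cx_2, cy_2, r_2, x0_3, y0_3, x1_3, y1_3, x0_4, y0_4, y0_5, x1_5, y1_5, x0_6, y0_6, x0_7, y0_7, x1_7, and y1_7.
x0_1 = 124
y0_1 = 124
cx_2 = 192
cy_2 = 264
r_2 = 28
x0_3 = 40
y0_3 = 272
x1_3 = 84
y1_3 = 420
x0_4 = 248
y0_4 = 180
y0_5 = 408
x1_5 = 252
y1_5 = 444
x0_6 = 360
y0_6 = 320
x0_7 = 352
y0_7 = 120
x1_7 = 396
y1_7 = 180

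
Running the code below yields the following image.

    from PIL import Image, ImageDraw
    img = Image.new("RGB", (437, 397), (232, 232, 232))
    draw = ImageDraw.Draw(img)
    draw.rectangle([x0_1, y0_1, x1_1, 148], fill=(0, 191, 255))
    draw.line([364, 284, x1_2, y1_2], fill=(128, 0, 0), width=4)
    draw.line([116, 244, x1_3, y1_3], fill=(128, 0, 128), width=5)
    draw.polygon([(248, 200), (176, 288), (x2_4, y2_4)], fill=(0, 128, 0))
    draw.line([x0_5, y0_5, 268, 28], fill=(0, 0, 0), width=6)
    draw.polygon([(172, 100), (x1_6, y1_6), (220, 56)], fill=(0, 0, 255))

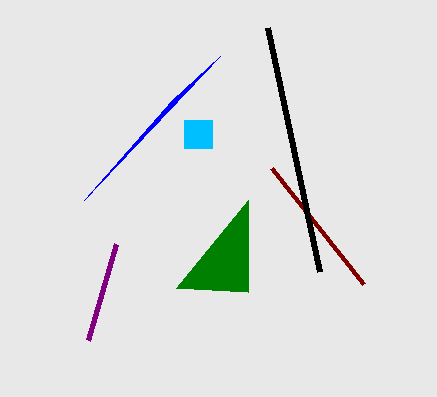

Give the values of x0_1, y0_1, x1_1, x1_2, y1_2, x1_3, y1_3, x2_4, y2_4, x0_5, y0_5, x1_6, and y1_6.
x0_1 = 184; y0_1 = 120; x1_1 = 212; x1_2 = 272; y1_2 = 168; x1_3 = 88; y1_3 = 340; x2_4 = 248; y2_4 = 292; x0_5 = 320; y0_5 = 272; x1_6 = 84; y1_6 = 200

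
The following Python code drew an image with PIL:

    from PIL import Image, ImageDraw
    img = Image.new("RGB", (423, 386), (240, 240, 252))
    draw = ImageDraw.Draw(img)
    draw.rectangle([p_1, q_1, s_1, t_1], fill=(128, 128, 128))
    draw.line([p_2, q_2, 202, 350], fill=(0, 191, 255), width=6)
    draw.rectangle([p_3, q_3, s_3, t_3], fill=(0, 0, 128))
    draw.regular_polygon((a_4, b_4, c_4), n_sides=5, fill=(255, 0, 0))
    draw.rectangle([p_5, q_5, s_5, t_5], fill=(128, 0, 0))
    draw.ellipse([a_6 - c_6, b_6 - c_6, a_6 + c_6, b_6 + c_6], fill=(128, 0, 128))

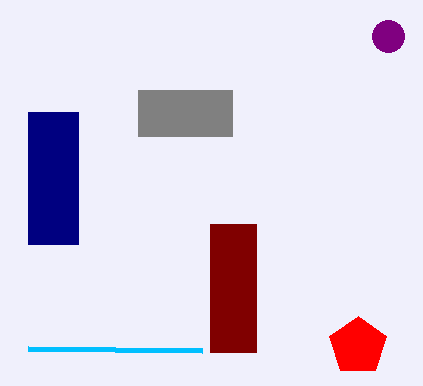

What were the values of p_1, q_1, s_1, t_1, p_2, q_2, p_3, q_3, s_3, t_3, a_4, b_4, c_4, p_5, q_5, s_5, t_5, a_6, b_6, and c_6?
p_1 = 138, q_1 = 90, s_1 = 232, t_1 = 136, p_2 = 28, q_2 = 348, p_3 = 28, q_3 = 112, s_3 = 78, t_3 = 244, a_4 = 358, b_4 = 346, c_4 = 30, p_5 = 210, q_5 = 224, s_5 = 256, t_5 = 352, a_6 = 388, b_6 = 36, c_6 = 16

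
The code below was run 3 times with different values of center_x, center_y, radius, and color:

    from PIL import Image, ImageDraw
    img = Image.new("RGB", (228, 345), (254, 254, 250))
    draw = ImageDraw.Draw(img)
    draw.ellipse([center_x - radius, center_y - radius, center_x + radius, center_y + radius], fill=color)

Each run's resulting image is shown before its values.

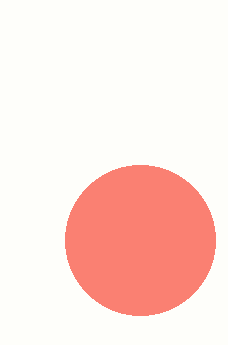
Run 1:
center_x = 140
center_y = 240
radius = 75
color = 'salmon'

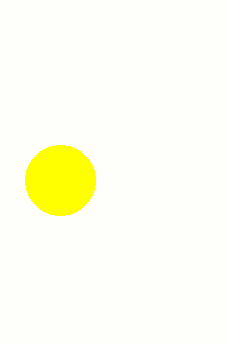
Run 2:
center_x = 60
center_y = 180
radius = 35
color = 'yellow'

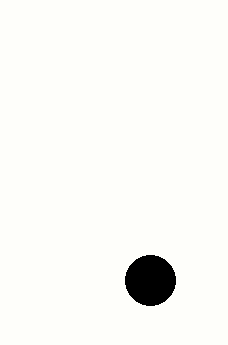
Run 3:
center_x = 150; center_y = 280; radius = 25; color = 'black'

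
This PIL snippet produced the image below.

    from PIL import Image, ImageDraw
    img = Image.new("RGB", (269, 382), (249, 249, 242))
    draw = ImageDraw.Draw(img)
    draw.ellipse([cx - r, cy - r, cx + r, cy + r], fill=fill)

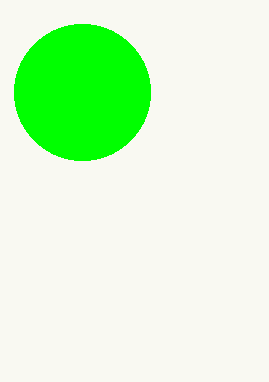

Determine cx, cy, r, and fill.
cx = 82, cy = 92, r = 68, fill = 'lime'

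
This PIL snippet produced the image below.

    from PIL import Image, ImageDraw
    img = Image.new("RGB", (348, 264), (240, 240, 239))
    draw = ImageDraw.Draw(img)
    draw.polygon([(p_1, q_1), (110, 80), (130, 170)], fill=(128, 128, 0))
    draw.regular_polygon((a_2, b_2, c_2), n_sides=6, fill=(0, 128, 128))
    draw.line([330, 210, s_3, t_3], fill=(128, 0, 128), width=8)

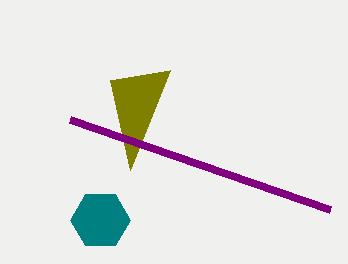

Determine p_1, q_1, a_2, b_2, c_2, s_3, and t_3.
p_1 = 170, q_1 = 70, a_2 = 100, b_2 = 220, c_2 = 30, s_3 = 70, t_3 = 120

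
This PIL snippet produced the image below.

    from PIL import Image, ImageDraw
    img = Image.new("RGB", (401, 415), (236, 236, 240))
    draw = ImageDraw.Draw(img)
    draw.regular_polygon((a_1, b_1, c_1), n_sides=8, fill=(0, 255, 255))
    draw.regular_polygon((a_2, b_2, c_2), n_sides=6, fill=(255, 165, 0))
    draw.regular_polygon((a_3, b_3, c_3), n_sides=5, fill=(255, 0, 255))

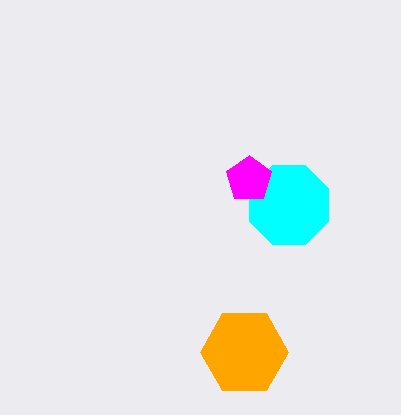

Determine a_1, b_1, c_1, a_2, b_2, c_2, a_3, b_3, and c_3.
a_1 = 289
b_1 = 205
c_1 = 43
a_2 = 244
b_2 = 352
c_2 = 44
a_3 = 249
b_3 = 179
c_3 = 24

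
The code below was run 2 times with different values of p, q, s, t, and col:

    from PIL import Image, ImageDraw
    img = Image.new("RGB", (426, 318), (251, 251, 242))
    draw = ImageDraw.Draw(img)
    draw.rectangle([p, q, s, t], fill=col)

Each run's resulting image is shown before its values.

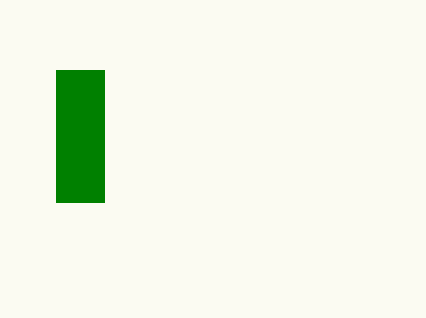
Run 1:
p = 56, q = 70, s = 104, t = 202, col = 'green'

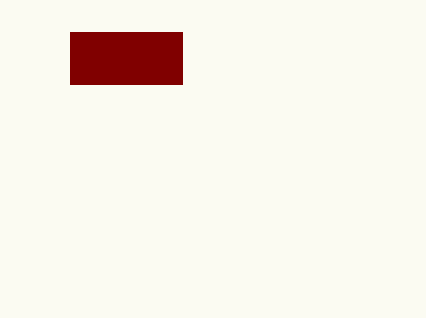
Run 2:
p = 70
q = 32
s = 182
t = 84
col = 'maroon'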